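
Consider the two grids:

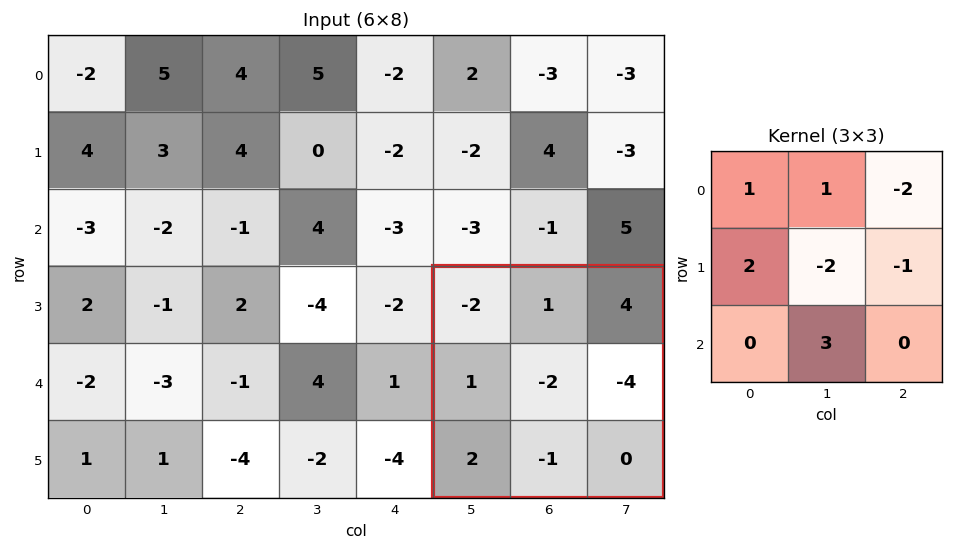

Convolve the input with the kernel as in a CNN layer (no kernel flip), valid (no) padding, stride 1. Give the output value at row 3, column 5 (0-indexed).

-2

The receptive field on the input at this output position is [-2 1 4 / 1 -2 -4 / 2 -1 0]. Elementwise product with the kernel and sum: -2·1 + 1·1 + 4·-2 + 1·2 + -2·-2 + -4·-1 + -1·3.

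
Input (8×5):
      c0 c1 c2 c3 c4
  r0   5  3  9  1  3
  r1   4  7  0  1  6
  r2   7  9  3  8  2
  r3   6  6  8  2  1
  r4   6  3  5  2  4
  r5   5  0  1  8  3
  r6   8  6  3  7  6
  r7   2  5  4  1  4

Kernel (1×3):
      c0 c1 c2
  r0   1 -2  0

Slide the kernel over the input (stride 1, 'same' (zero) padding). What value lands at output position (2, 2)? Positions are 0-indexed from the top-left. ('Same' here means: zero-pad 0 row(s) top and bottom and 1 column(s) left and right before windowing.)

3

The receptive field on the zero-padded input at this output position is [9 3 8]. Elementwise product with the kernel and sum: 9·1 + 3·-2.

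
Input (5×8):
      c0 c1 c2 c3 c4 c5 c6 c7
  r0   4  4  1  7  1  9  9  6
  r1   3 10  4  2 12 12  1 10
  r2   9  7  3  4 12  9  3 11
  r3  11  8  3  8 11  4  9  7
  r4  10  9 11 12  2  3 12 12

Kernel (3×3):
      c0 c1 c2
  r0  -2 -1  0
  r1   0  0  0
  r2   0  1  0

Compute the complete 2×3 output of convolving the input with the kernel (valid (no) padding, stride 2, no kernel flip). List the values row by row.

-5 -5 -2
-16 2 -30

Output[0,0]: The receptive field on the input at this output position is [4 4 1 / 3 10 4 / 9 7 3]. Elementwise product with the kernel and sum: 4·-2 + 4·-1 + 7·1.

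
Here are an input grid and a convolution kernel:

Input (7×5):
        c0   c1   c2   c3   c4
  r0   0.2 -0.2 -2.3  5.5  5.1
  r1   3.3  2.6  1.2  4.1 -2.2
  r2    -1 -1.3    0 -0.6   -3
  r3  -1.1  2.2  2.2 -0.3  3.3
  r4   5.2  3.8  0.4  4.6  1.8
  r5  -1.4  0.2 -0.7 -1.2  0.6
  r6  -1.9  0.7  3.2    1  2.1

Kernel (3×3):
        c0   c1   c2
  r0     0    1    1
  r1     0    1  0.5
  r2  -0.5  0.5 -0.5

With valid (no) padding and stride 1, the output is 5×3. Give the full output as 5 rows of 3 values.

Output[0,0]: The receptive field on the input at this output position is [0.2 -0.2 -2.3 / 3.3 2.6 1.2 / -1 -1.3 0]. Elementwise product with the kernel and sum: -0.2·1 + -2.3·1 + 2.6·1 + 1.2·0.5 + -1·-0.5 + -1.3·0.5 + 0·-0.5.

0.55 7.4 14.8
3.05 5.15 -3.1
1.1 -2.55 -1.05
9.55 4.75 7.95
3.75 4.45 3.35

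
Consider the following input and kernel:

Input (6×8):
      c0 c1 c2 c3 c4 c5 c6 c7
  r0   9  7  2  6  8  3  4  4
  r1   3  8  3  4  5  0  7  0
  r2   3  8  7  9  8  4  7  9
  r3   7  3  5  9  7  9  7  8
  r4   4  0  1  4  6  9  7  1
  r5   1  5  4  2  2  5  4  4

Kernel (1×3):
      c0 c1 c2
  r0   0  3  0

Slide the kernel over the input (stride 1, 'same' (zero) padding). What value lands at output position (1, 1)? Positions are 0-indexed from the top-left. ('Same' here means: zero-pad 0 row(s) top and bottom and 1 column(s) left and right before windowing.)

24

The receptive field on the zero-padded input at this output position is [3 8 3]. Elementwise product with the kernel and sum: 8·3.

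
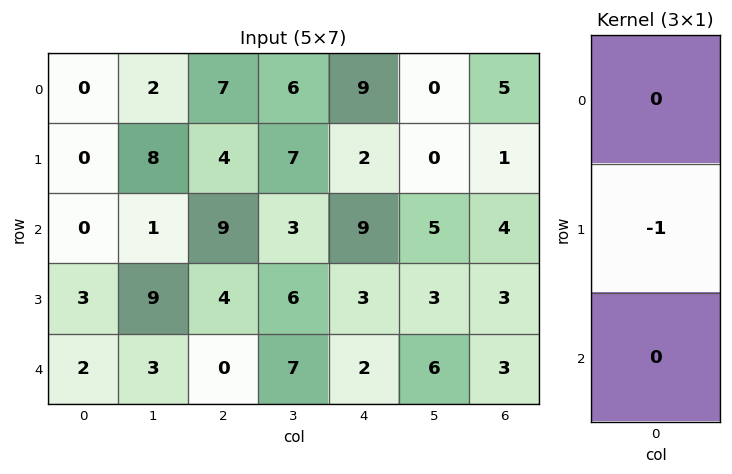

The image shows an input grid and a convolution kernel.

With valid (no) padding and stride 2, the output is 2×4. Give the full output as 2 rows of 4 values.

Output[0,0]: The receptive field on the input at this output position is [0 / 0 / 0]. Elementwise product with the kernel and sum: 0·-1.
Output[0,1]: The receptive field on the input at this output position is [7 / 4 / 9]. Elementwise product with the kernel and sum: 4·-1.

0 -4 -2 -1
-3 -4 -3 -3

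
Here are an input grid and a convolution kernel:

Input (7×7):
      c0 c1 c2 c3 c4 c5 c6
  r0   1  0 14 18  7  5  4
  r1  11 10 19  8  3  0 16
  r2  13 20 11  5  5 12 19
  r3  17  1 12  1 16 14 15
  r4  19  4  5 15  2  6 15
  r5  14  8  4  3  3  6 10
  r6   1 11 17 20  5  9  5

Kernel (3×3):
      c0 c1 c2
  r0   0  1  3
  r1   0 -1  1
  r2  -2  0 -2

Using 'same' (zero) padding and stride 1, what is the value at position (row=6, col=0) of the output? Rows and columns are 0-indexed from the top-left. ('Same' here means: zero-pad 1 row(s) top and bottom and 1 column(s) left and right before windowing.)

The receptive field on the zero-padded input at this output position is [0 14 8 / 0 1 11 / 0 0 0]. Elementwise product with the kernel and sum: 14·1 + 8·3 + 1·-1 + 11·1 + 0·-2 + 0·-2.

48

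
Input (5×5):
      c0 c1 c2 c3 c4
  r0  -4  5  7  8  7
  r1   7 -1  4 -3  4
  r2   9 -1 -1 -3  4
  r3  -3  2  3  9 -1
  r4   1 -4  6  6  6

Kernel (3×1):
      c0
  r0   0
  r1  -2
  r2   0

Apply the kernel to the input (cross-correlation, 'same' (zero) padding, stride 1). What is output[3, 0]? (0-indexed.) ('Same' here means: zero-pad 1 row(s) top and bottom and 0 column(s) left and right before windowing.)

The receptive field on the zero-padded input at this output position is [9 / -3 / 1]. Elementwise product with the kernel and sum: -3·-2.

6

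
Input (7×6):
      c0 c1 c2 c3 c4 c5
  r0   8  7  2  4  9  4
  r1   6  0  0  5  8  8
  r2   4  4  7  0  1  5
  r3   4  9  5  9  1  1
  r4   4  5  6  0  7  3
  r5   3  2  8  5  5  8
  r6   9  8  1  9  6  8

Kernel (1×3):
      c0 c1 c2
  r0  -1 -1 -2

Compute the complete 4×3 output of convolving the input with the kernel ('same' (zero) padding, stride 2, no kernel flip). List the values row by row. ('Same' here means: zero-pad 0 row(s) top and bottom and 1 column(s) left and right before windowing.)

-22 -17 -21
-12 -11 -11
-14 -11 -13
-25 -27 -31

Output[0,0]: The receptive field on the zero-padded input at this output position is [0 8 7]. Elementwise product with the kernel and sum: 0·-1 + 8·-1 + 7·-2.
Output[0,1]: The receptive field on the zero-padded input at this output position is [7 2 4]. Elementwise product with the kernel and sum: 7·-1 + 2·-1 + 4·-2.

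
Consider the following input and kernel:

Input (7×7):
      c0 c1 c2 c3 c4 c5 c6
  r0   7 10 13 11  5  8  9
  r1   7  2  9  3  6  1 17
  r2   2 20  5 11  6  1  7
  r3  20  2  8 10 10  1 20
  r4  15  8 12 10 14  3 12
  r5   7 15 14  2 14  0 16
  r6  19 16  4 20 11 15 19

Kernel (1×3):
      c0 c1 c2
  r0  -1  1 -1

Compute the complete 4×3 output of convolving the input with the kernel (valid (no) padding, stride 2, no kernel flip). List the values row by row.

-10 -7 -6
13 0 -12
-19 -16 -23
-7 5 -15

Output[0,0]: The receptive field on the input at this output position is [7 10 13]. Elementwise product with the kernel and sum: 7·-1 + 10·1 + 13·-1.
Output[0,1]: The receptive field on the input at this output position is [13 11 5]. Elementwise product with the kernel and sum: 13·-1 + 11·1 + 5·-1.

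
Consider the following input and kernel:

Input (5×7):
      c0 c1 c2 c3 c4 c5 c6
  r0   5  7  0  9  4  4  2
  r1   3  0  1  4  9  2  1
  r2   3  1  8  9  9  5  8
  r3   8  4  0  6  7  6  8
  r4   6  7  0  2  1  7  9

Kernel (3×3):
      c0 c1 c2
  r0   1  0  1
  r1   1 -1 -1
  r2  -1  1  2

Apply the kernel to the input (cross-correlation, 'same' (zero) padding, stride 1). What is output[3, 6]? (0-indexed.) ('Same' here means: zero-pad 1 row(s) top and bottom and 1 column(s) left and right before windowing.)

The receptive field on the zero-padded input at this output position is [5 8 0 / 6 8 0 / 7 9 0]. Elementwise product with the kernel and sum: 5·1 + 0·1 + 6·1 + 8·-1 + 0·-1 + 7·-1 + 9·1 + 0·2.

5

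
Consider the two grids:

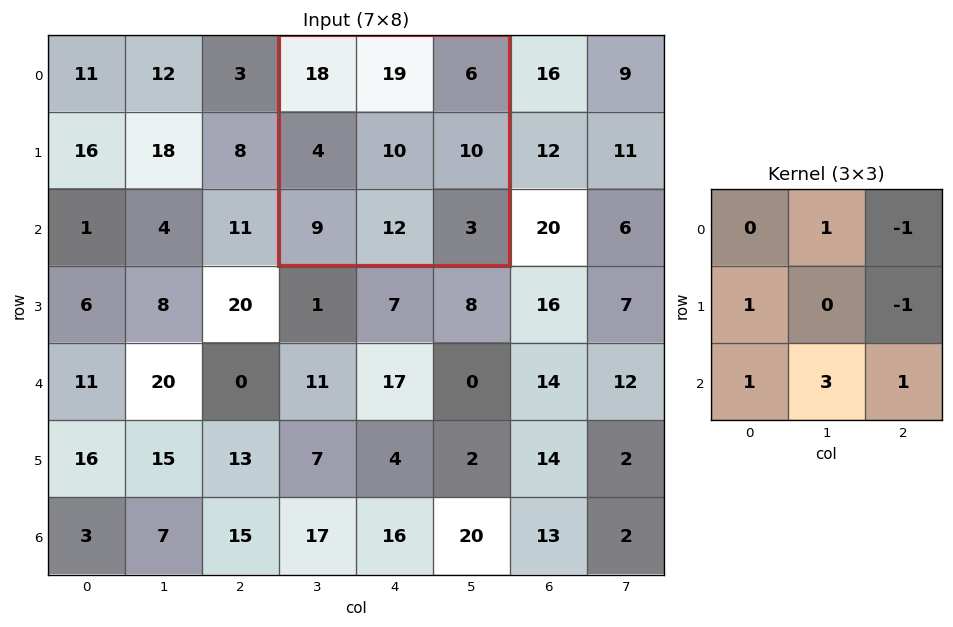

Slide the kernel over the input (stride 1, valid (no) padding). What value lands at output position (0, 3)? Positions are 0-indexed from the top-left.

The receptive field on the input at this output position is [18 19 6 / 4 10 10 / 9 12 3]. Elementwise product with the kernel and sum: 19·1 + 6·-1 + 4·1 + 10·-1 + 9·1 + 12·3 + 3·1.

55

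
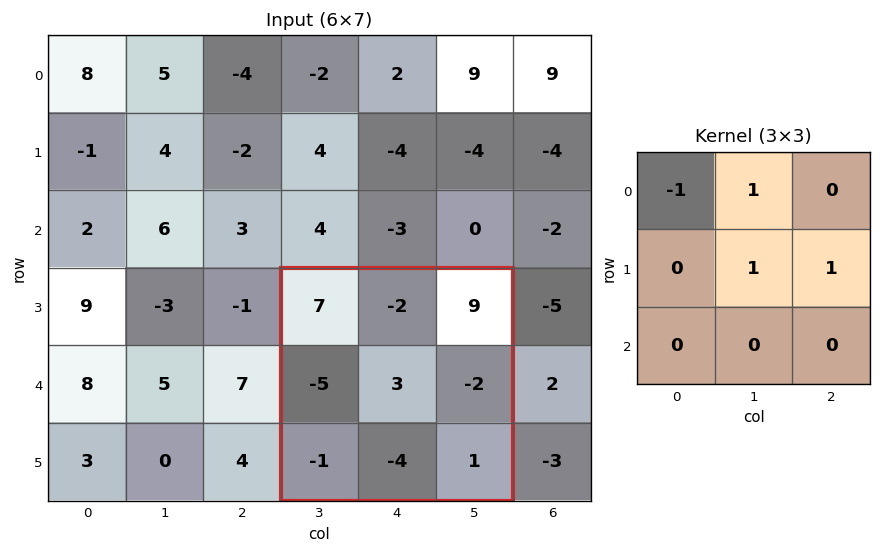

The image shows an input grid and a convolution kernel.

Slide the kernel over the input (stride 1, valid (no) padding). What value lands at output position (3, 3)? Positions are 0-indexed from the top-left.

-8

The receptive field on the input at this output position is [7 -2 9 / -5 3 -2 / -1 -4 1]. Elementwise product with the kernel and sum: 7·-1 + -2·1 + 3·1 + -2·1.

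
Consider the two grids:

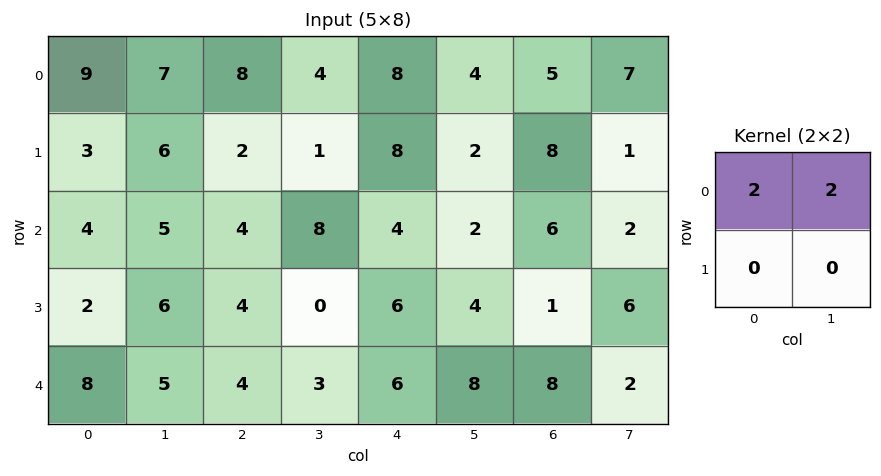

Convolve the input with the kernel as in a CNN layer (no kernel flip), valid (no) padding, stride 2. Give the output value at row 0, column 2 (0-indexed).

24

The receptive field on the input at this output position is [8 4 / 8 2]. Elementwise product with the kernel and sum: 8·2 + 4·2.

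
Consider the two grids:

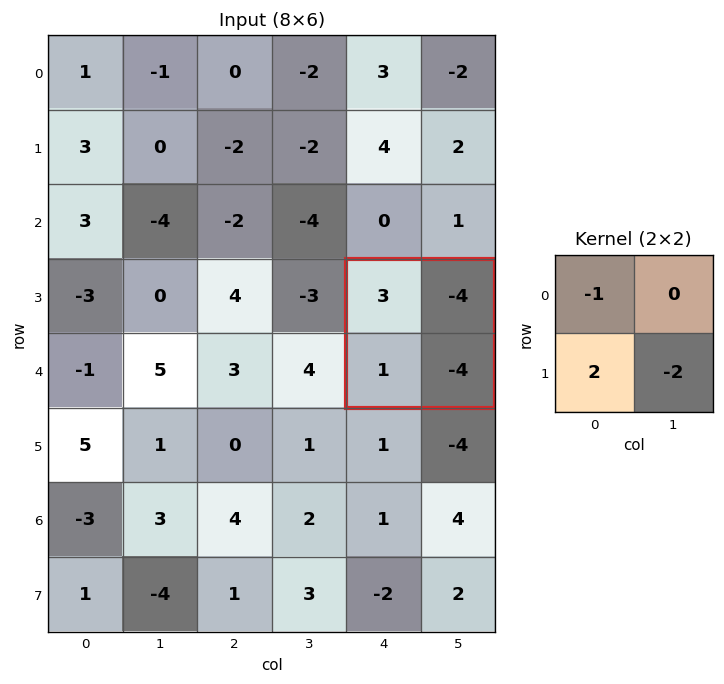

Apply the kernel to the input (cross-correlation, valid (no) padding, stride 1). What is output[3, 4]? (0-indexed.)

The receptive field on the input at this output position is [3 -4 / 1 -4]. Elementwise product with the kernel and sum: 3·-1 + 1·2 + -4·-2.

7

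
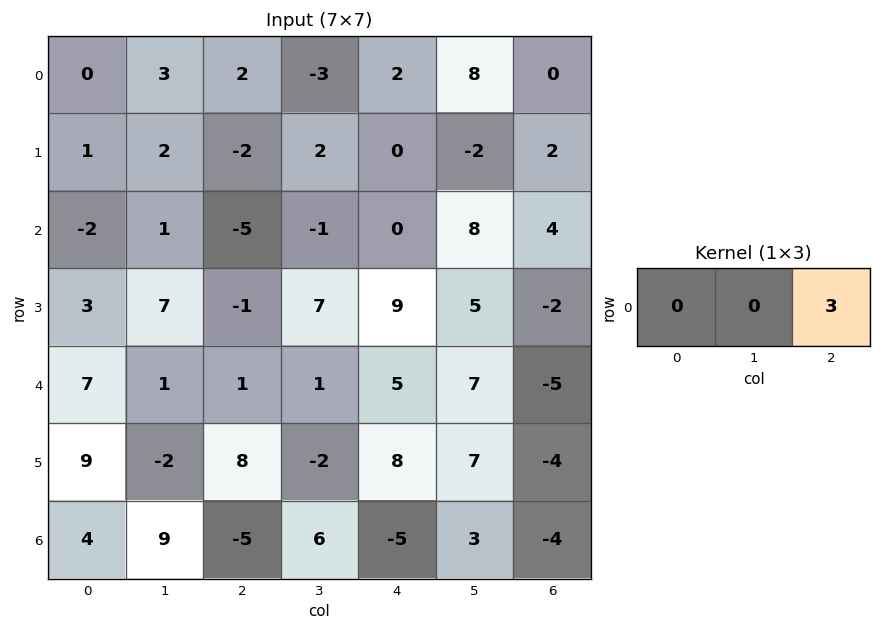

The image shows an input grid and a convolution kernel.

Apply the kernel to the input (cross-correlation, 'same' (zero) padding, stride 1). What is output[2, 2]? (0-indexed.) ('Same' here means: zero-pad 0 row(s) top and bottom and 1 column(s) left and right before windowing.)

-3

The receptive field on the zero-padded input at this output position is [1 -5 -1]. Elementwise product with the kernel and sum: -1·3.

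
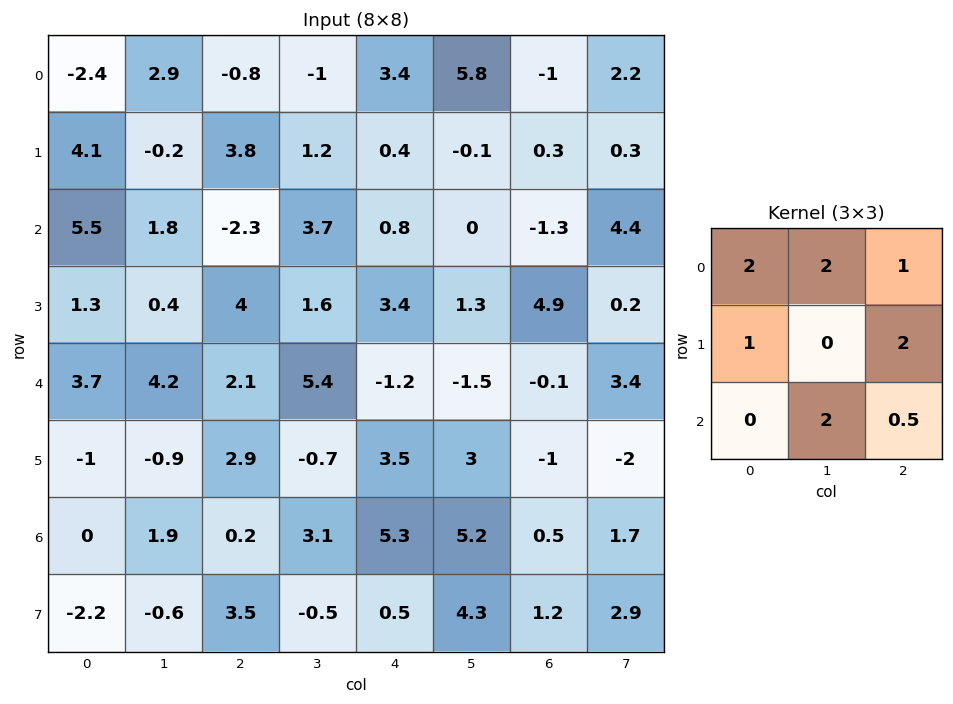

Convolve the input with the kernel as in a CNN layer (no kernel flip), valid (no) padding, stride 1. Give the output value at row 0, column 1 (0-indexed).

2.65

The receptive field on the input at this output position is [2.9 -0.8 -1 / -0.2 3.8 1.2 / 1.8 -2.3 3.7]. Elementwise product with the kernel and sum: 2.9·2 + -0.8·2 + -1·1 + -0.2·1 + 1.2·2 + -2.3·2 + 3.7·0.5.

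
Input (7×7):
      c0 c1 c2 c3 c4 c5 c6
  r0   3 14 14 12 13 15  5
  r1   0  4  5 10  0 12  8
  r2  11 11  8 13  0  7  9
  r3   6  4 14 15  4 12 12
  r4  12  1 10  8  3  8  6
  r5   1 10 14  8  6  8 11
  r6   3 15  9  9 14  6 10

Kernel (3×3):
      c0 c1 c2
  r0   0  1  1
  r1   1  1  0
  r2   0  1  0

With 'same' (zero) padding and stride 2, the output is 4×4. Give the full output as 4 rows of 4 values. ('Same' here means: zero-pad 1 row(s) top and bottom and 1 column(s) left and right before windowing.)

3 33 25 28
21 48 29 36
23 54 33 37
14 46 37 27

Output[0,0]: The receptive field on the zero-padded input at this output position is [0 0 0 / 0 3 14 / 0 0 4]. Elementwise product with the kernel and sum: 0·1 + 0·1 + 0·1 + 3·1 + 0·1.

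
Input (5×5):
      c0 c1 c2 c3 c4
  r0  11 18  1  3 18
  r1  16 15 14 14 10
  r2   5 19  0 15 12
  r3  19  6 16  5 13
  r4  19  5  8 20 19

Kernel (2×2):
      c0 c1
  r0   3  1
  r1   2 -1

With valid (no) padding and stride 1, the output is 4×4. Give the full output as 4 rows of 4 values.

Output[0,0]: The receptive field on the input at this output position is [11 18 / 16 15]. Elementwise product with the kernel and sum: 11·3 + 18·1 + 16·2 + 15·-1.
Output[0,1]: The receptive field on the input at this output position is [18 1 / 15 14]. Elementwise product with the kernel and sum: 18·3 + 1·1 + 15·2 + 14·-1.

68 71 20 45
54 97 41 70
66 53 42 54
96 36 49 49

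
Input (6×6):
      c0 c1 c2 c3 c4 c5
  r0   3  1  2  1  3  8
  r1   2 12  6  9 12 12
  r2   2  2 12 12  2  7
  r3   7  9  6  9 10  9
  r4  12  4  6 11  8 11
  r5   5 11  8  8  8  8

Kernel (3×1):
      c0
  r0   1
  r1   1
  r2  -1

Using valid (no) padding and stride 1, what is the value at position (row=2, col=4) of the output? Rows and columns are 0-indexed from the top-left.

The receptive field on the input at this output position is [2 / 10 / 8]. Elementwise product with the kernel and sum: 2·1 + 10·1 + 8·-1.

4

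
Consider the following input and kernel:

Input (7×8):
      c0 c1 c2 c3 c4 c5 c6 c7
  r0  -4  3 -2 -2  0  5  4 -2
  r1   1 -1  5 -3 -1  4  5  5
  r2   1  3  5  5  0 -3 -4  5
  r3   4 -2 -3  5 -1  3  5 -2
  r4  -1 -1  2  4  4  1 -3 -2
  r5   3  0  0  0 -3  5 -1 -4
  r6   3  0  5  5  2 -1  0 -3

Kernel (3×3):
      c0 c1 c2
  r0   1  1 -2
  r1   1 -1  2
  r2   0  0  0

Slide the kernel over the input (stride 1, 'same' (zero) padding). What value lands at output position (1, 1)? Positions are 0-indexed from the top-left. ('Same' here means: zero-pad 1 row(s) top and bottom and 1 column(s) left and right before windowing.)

The receptive field on the zero-padded input at this output position is [-4 3 -2 / 1 -1 5 / 1 3 5]. Elementwise product with the kernel and sum: -4·1 + 3·1 + -2·-2 + 1·1 + -1·-1 + 5·2.

15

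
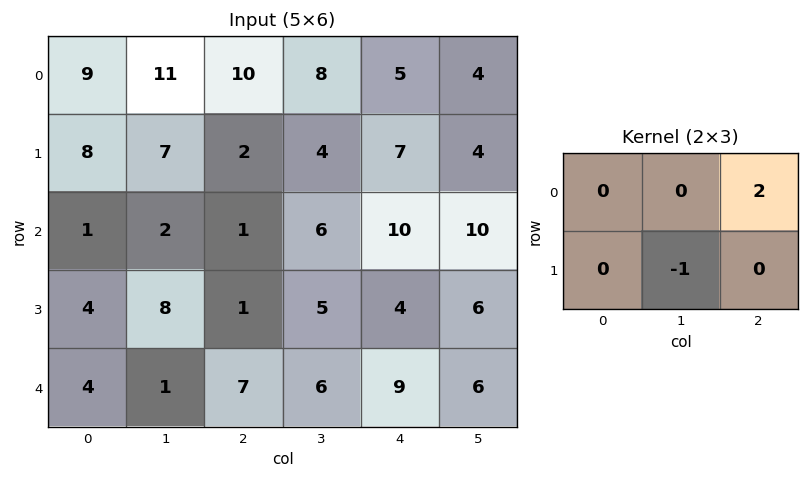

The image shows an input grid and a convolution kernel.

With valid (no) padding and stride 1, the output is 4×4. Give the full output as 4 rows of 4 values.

Output[0,0]: The receptive field on the input at this output position is [9 11 10 / 8 7 2]. Elementwise product with the kernel and sum: 10·2 + 7·-1.
Output[0,1]: The receptive field on the input at this output position is [11 10 8 / 7 2 4]. Elementwise product with the kernel and sum: 8·2 + 2·-1.

13 14 6 1
2 7 8 -2
-6 11 15 16
1 3 2 3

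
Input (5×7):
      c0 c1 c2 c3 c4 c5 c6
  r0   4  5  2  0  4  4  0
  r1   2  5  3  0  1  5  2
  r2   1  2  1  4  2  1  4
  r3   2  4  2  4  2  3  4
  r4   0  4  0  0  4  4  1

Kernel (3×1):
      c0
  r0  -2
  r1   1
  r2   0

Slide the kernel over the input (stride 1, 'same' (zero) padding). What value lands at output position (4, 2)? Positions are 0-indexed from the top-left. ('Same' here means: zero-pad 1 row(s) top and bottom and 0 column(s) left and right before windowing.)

-4

The receptive field on the zero-padded input at this output position is [2 / 0 / 0]. Elementwise product with the kernel and sum: 2·-2 + 0·1.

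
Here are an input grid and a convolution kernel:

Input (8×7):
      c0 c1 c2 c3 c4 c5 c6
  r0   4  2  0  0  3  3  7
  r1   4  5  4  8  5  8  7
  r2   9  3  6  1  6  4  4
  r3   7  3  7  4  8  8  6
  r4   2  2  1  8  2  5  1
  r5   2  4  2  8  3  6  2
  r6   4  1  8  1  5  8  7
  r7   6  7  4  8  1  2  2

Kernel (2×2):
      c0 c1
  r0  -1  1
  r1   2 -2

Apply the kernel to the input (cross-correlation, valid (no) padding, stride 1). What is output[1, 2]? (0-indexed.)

The receptive field on the input at this output position is [4 8 / 6 1]. Elementwise product with the kernel and sum: 4·-1 + 8·1 + 6·2 + 1·-2.

14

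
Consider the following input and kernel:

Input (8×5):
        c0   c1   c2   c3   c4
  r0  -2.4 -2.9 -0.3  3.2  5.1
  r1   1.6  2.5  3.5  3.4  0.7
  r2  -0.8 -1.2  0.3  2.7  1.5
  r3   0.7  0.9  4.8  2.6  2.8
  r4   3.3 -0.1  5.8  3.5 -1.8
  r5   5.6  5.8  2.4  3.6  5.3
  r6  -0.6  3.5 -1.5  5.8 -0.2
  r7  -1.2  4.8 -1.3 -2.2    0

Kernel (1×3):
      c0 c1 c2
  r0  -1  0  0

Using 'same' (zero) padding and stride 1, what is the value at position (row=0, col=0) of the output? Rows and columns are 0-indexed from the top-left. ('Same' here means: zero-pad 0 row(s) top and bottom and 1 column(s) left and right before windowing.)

The receptive field on the zero-padded input at this output position is [0 -2.4 -2.9]. Elementwise product with the kernel and sum: 0·-1.

0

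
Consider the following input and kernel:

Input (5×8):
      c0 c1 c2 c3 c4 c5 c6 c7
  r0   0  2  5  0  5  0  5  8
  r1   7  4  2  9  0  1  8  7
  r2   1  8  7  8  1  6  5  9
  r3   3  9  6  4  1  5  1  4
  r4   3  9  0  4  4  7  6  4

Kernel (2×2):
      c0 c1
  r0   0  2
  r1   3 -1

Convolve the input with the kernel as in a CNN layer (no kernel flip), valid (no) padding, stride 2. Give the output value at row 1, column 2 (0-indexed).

The receptive field on the input at this output position is [1 6 / 1 5]. Elementwise product with the kernel and sum: 6·2 + 1·3 + 5·-1.

10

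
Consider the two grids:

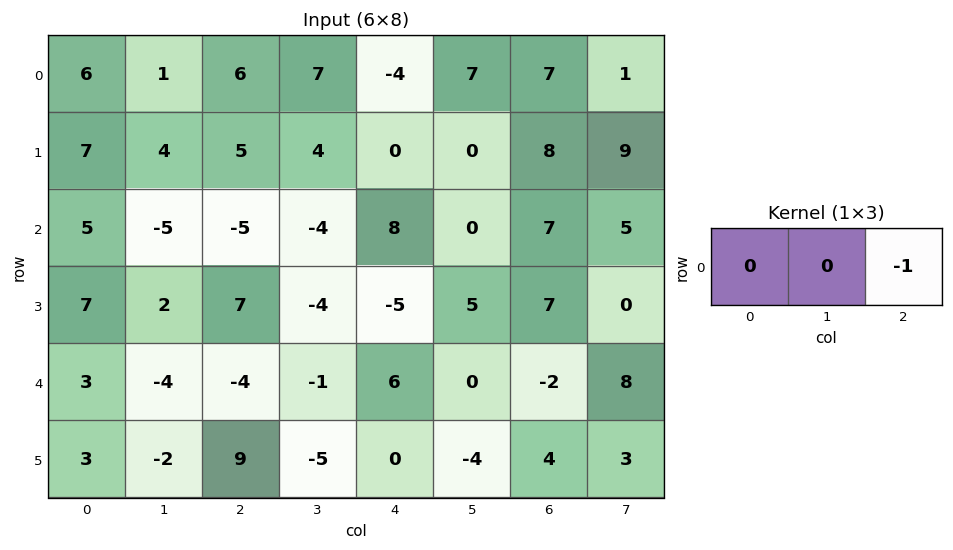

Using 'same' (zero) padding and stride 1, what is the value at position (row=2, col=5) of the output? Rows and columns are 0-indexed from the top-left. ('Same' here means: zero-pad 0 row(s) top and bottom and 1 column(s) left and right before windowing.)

The receptive field on the zero-padded input at this output position is [8 0 7]. Elementwise product with the kernel and sum: 7·-1.

-7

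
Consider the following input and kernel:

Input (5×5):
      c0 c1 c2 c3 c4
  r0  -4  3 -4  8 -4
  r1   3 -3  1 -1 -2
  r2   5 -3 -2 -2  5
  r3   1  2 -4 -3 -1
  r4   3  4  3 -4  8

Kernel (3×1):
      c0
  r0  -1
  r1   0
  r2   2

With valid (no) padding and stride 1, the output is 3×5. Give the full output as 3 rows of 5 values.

Output[0,0]: The receptive field on the input at this output position is [-4 / 3 / 5]. Elementwise product with the kernel and sum: -4·-1 + 5·2.
Output[0,1]: The receptive field on the input at this output position is [3 / -3 / -3]. Elementwise product with the kernel and sum: 3·-1 + -3·2.

14 -9 0 -12 14
-1 7 -9 -5 0
1 11 8 -6 11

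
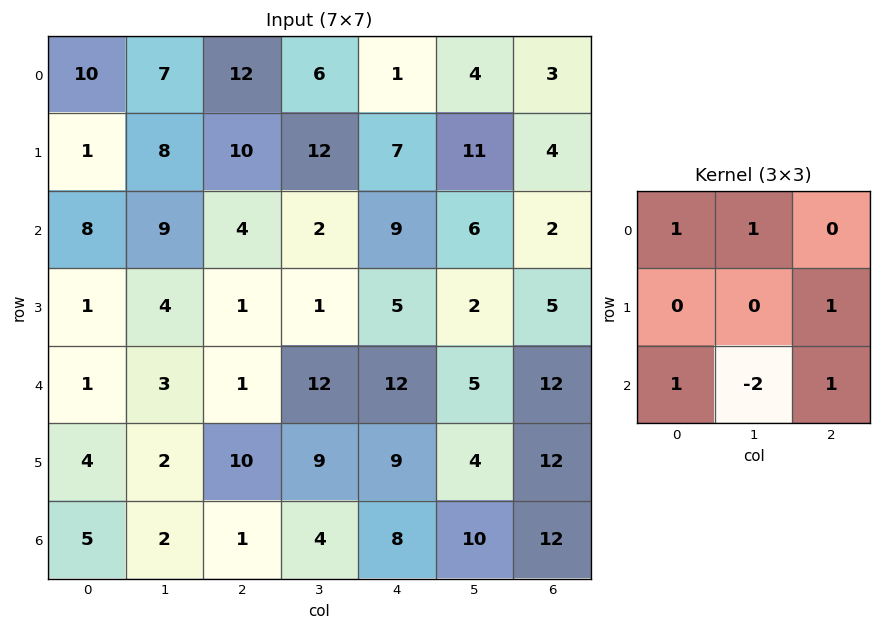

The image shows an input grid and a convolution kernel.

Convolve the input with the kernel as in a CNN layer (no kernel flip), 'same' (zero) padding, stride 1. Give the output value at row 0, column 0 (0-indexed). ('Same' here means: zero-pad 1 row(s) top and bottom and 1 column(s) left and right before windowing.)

The receptive field on the zero-padded input at this output position is [0 0 0 / 0 10 7 / 0 1 8]. Elementwise product with the kernel and sum: 0·1 + 0·1 + 7·1 + 0·1 + 1·-2 + 8·1.

13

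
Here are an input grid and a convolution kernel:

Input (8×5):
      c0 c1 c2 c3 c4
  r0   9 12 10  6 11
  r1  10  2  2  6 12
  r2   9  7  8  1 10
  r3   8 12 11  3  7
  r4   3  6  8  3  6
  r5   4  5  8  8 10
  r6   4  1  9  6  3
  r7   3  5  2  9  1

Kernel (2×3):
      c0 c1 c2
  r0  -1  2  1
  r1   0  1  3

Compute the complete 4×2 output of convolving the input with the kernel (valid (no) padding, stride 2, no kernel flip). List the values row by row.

Output[0,0]: The receptive field on the input at this output position is [9 12 10 / 10 2 2]. Elementwise product with the kernel and sum: 9·-1 + 12·2 + 10·1 + 2·1 + 2·3.

33 55
58 28
46 42
18 18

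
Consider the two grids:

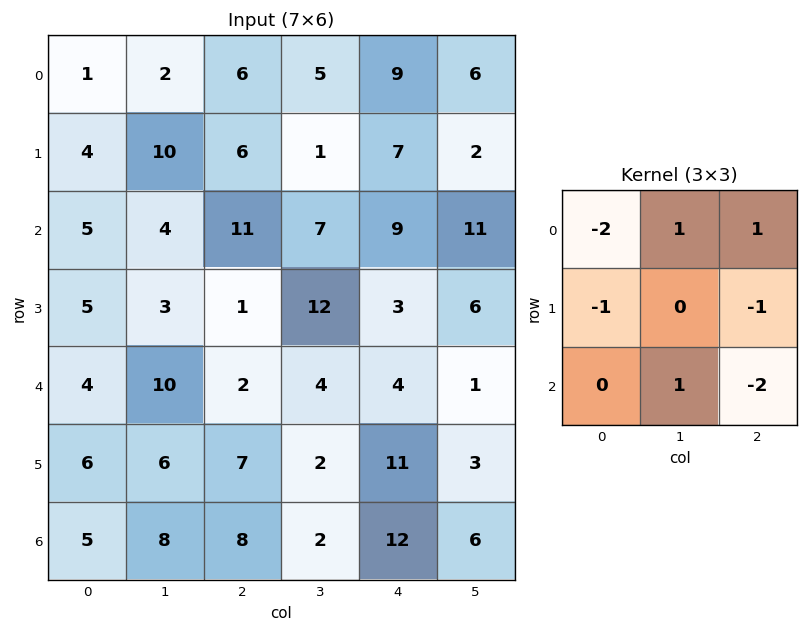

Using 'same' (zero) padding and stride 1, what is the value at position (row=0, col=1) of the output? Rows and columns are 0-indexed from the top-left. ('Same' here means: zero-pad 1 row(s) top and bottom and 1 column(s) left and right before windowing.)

-9

The receptive field on the zero-padded input at this output position is [0 0 0 / 1 2 6 / 4 10 6]. Elementwise product with the kernel and sum: 0·-2 + 0·1 + 0·1 + 1·-1 + 6·-1 + 10·1 + 6·-2.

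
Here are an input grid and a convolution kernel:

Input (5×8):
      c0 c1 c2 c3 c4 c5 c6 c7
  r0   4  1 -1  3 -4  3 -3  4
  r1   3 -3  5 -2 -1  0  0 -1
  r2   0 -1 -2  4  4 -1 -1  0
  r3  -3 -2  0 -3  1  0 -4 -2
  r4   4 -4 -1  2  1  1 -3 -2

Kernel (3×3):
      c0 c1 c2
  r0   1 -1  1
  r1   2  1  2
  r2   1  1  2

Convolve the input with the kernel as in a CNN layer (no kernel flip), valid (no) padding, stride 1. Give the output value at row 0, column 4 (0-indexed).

-11

The receptive field on the input at this output position is [-4 3 -3 / -1 0 0 / 4 -1 -1]. Elementwise product with the kernel and sum: -4·1 + 3·-1 + -3·1 + -1·2 + 0·1 + 0·2 + 4·1 + -1·1 + -1·2.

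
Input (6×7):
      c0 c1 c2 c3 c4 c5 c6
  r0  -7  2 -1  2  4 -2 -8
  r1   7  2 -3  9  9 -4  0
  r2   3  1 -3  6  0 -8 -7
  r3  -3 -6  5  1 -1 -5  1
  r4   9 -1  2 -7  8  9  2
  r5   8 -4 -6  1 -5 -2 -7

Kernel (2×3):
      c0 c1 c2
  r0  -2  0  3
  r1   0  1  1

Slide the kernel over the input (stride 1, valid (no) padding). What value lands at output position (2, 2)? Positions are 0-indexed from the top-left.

6

The receptive field on the input at this output position is [-3 6 0 / 5 1 -1]. Elementwise product with the kernel and sum: -3·-2 + 0·3 + 1·1 + -1·1.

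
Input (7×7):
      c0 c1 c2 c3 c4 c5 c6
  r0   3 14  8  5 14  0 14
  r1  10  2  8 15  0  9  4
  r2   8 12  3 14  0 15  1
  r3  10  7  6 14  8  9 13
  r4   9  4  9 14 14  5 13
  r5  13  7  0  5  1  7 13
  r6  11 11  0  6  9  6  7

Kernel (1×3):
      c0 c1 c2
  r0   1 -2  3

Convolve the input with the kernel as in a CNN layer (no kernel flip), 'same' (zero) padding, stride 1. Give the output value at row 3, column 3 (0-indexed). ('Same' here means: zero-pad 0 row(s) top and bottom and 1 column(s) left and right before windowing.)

2

The receptive field on the zero-padded input at this output position is [6 14 8]. Elementwise product with the kernel and sum: 6·1 + 14·-2 + 8·3.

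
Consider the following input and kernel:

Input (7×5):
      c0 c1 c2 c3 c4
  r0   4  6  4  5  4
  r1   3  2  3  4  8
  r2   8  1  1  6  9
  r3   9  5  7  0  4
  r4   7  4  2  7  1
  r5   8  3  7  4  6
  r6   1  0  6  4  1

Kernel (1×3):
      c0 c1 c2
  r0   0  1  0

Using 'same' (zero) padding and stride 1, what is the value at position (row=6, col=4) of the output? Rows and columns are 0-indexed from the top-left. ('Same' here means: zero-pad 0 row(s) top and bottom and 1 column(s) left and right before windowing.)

1

The receptive field on the zero-padded input at this output position is [4 1 0]. Elementwise product with the kernel and sum: 1·1.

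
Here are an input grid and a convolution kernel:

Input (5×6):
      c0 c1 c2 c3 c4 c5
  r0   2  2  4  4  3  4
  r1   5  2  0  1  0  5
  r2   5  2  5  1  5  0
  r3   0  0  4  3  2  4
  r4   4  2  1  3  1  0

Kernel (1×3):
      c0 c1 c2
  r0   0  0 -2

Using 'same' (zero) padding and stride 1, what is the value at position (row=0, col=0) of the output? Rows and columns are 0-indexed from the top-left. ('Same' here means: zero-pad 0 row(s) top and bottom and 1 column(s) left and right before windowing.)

-4

The receptive field on the zero-padded input at this output position is [0 2 2]. Elementwise product with the kernel and sum: 2·-2.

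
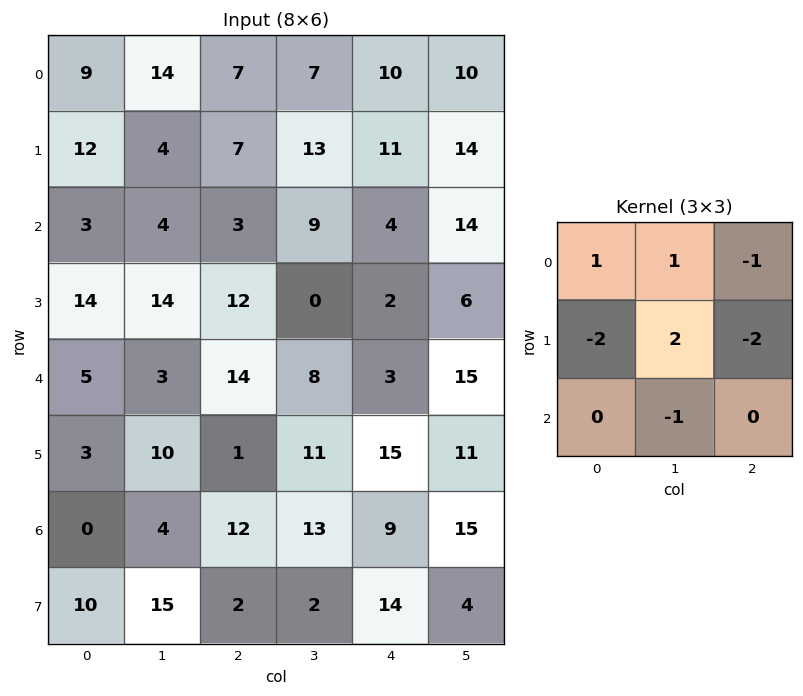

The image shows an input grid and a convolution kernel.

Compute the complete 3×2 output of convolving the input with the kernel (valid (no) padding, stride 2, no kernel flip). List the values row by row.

Output[0,0]: The receptive field on the input at this output position is [9 14 7 / 12 4 7 / 3 4 3]. Elementwise product with the kernel and sum: 9·1 + 14·1 + 7·-1 + 12·-2 + 4·2 + 7·-2 + 4·-1.
Output[0,1]: The receptive field on the input at this output position is [7 7 10 / 7 13 11 / 3 9 4]. Elementwise product with the kernel and sum: 7·1 + 7·1 + 10·-1 + 7·-2 + 13·2 + 11·-2 + 9·-1.

-18 -15
-23 -28
2 -4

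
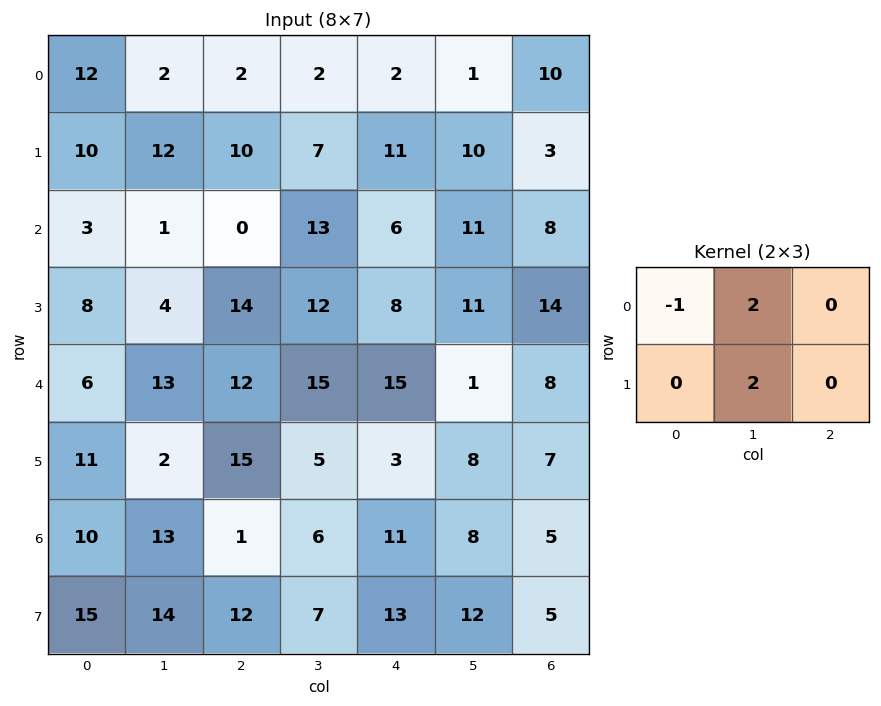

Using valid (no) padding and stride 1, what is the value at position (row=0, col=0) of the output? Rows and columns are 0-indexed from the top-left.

16

The receptive field on the input at this output position is [12 2 2 / 10 12 10]. Elementwise product with the kernel and sum: 12·-1 + 2·2 + 12·2.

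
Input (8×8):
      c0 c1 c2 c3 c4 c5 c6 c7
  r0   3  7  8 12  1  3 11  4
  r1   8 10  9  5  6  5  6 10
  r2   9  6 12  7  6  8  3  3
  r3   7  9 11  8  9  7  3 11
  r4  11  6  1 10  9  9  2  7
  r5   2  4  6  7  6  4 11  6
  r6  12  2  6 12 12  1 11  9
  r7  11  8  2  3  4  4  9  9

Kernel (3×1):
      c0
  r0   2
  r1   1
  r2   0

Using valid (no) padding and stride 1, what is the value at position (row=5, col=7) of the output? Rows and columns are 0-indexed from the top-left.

21

The receptive field on the input at this output position is [6 / 9 / 9]. Elementwise product with the kernel and sum: 6·2 + 9·1.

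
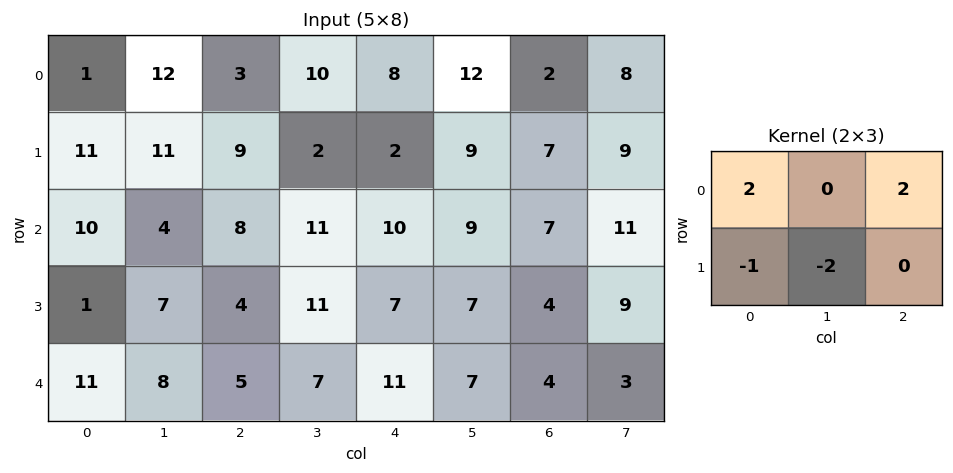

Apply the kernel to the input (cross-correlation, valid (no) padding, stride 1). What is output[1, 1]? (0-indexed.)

The receptive field on the input at this output position is [11 9 2 / 4 8 11]. Elementwise product with the kernel and sum: 11·2 + 2·2 + 4·-1 + 8·-2.

6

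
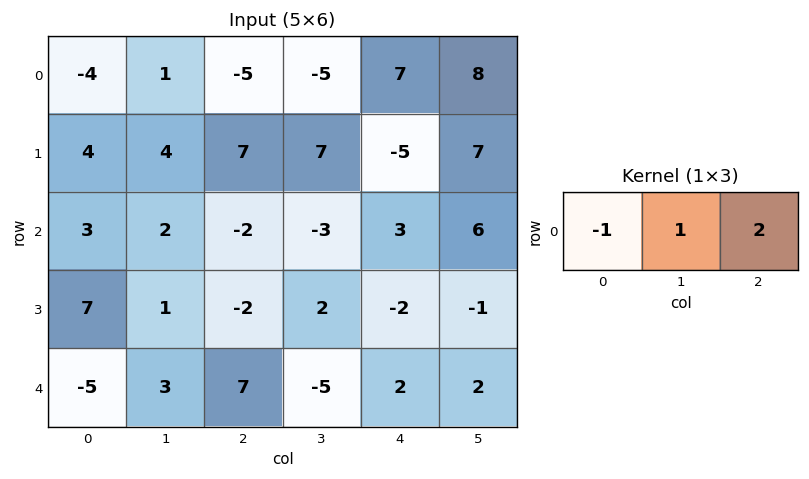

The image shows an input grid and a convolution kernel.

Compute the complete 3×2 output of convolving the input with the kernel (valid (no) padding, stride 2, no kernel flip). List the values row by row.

-5 14
-5 5
22 -8

Output[0,0]: The receptive field on the input at this output position is [-4 1 -5]. Elementwise product with the kernel and sum: -4·-1 + 1·1 + -5·2.
Output[0,1]: The receptive field on the input at this output position is [-5 -5 7]. Elementwise product with the kernel and sum: -5·-1 + -5·1 + 7·2.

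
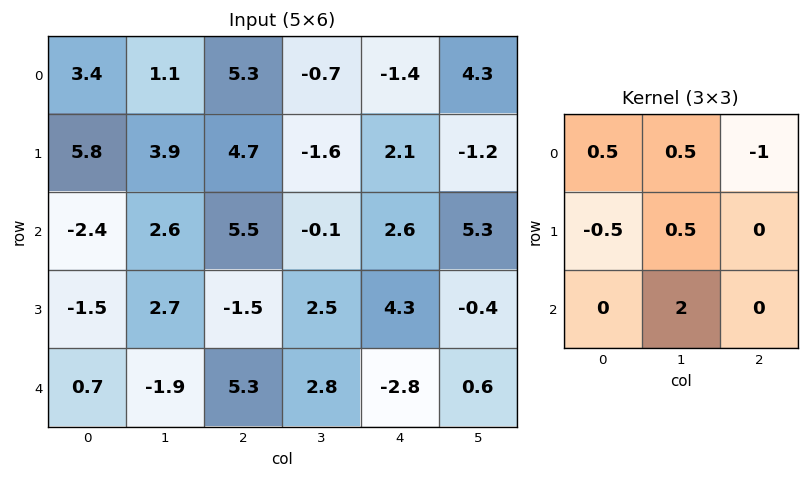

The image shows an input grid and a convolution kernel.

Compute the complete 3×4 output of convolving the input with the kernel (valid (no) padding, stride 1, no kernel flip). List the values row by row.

Output[0,0]: The receptive field on the input at this output position is [3.4 1.1 5.3 / 5.8 3.9 4.7 / -2.4 2.6 5.5]. Elementwise product with the kernel and sum: 3.4·0.5 + 1.1·0.5 + 5.3·-1 + 5.8·-0.5 + 3.9·0.5 + 2.6·2.

1.2 15.3 0.35 1.7
8.05 4.35 1.65 11.4
-7.1 12.65 7.7 -8.75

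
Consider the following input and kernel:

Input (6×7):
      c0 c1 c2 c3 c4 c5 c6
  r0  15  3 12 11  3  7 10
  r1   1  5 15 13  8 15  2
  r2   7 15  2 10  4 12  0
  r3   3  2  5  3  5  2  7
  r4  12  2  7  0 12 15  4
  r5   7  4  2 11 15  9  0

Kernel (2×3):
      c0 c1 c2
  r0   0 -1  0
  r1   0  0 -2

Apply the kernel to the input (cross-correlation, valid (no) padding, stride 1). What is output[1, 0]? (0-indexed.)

-9

The receptive field on the input at this output position is [1 5 15 / 7 15 2]. Elementwise product with the kernel and sum: 5·-1 + 2·-2.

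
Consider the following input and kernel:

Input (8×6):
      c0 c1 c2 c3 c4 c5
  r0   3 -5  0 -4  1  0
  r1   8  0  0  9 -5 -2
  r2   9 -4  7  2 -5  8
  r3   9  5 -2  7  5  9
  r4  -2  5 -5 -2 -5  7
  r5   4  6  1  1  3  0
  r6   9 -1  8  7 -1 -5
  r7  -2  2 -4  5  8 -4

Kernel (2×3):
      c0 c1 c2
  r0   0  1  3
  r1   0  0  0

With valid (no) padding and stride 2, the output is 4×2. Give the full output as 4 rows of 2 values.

-5 -1
17 -13
-10 -17
23 4

Output[0,0]: The receptive field on the input at this output position is [3 -5 0 / 8 0 0]. Elementwise product with the kernel and sum: -5·1 + 0·3.
Output[0,1]: The receptive field on the input at this output position is [0 -4 1 / 0 9 -5]. Elementwise product with the kernel and sum: -4·1 + 1·3.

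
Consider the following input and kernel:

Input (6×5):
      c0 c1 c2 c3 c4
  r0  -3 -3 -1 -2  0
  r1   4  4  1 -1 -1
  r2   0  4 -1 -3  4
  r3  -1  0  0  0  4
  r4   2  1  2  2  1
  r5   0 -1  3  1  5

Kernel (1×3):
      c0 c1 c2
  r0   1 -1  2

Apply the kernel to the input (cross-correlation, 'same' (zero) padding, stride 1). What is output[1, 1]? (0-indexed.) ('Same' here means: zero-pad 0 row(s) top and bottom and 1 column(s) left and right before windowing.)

2

The receptive field on the zero-padded input at this output position is [4 4 1]. Elementwise product with the kernel and sum: 4·1 + 4·-1 + 1·2.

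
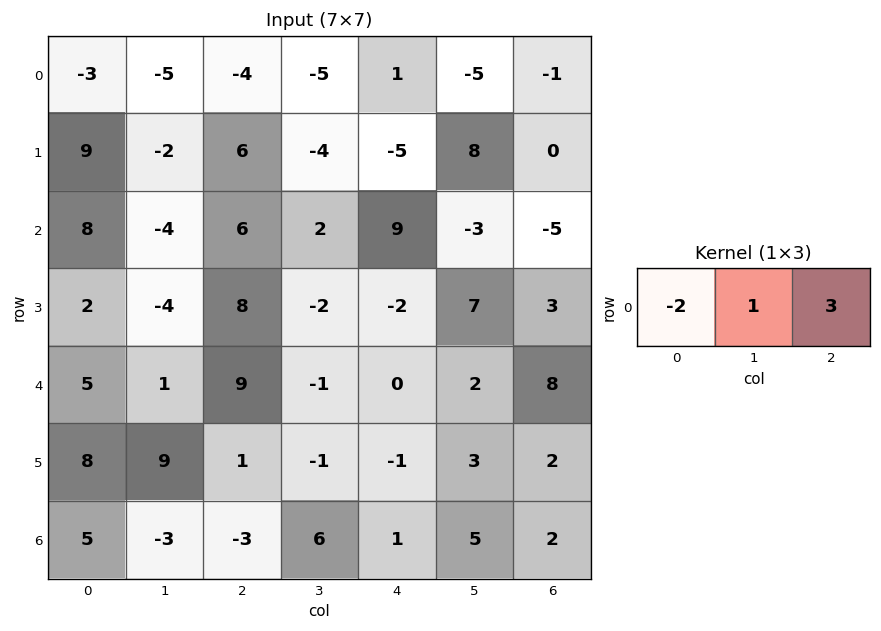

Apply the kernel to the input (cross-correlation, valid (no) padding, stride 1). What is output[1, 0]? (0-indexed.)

-2

The receptive field on the input at this output position is [9 -2 6]. Elementwise product with the kernel and sum: 9·-2 + -2·1 + 6·3.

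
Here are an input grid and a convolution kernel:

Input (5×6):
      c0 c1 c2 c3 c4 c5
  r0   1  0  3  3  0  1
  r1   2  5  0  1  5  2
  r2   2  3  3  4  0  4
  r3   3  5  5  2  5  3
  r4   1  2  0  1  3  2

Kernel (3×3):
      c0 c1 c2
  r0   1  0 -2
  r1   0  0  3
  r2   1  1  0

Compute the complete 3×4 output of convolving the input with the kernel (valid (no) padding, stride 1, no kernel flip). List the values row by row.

0 3 25 11
19 25 -3 16
14 3 19 9

Output[0,0]: The receptive field on the input at this output position is [1 0 3 / 2 5 0 / 2 3 3]. Elementwise product with the kernel and sum: 1·1 + 3·-2 + 0·3 + 2·1 + 3·1.
Output[0,1]: The receptive field on the input at this output position is [0 3 3 / 5 0 1 / 3 3 4]. Elementwise product with the kernel and sum: 0·1 + 3·-2 + 1·3 + 3·1 + 3·1.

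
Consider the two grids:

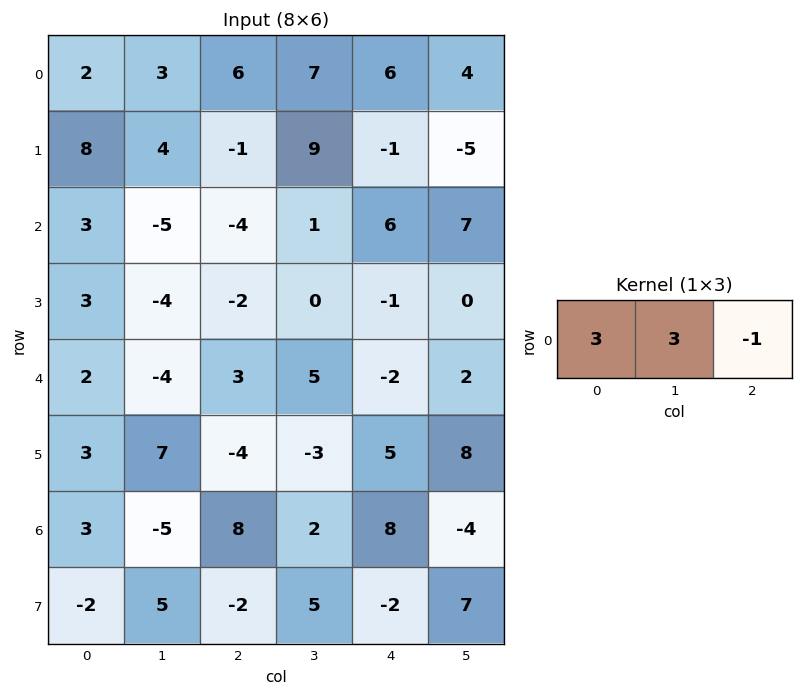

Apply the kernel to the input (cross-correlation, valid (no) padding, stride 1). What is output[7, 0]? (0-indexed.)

The receptive field on the input at this output position is [-2 5 -2]. Elementwise product with the kernel and sum: -2·3 + 5·3 + -2·-1.

11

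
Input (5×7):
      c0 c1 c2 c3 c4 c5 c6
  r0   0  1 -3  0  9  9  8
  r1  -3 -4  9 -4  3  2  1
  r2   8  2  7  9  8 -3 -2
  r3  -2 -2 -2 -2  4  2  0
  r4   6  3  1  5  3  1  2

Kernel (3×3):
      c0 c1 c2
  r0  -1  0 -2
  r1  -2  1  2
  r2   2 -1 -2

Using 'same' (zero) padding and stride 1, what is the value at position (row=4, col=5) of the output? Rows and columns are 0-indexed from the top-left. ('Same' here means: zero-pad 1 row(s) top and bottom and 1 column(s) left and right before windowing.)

-5

The receptive field on the zero-padded input at this output position is [4 2 0 / 3 1 2 / 0 0 0]. Elementwise product with the kernel and sum: 4·-1 + 0·-2 + 3·-2 + 1·1 + 2·2 + 0·2 + 0·-1 + 0·-2.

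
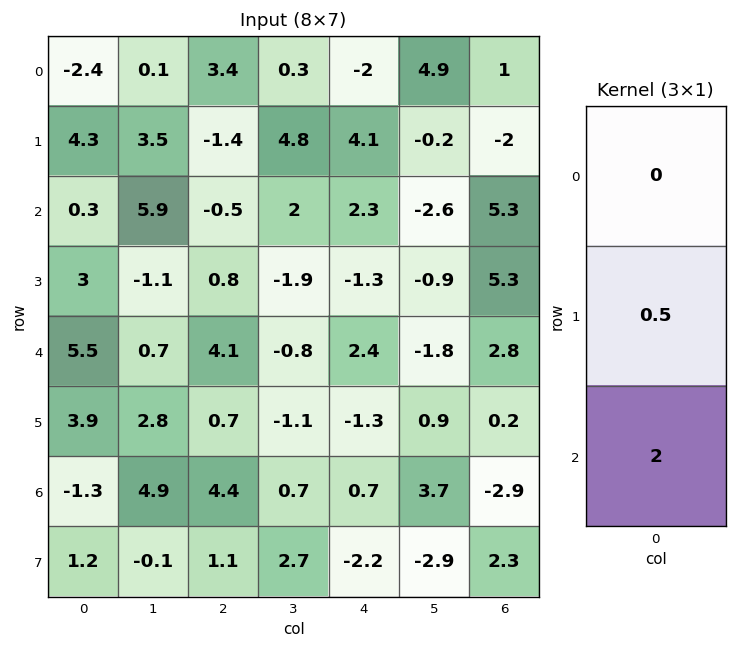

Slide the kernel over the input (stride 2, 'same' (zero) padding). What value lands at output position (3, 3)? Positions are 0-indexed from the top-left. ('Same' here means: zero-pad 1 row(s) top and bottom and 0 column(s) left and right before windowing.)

The receptive field on the zero-padded input at this output position is [0.2 / -2.9 / 2.3]. Elementwise product with the kernel and sum: -2.9·0.5 + 2.3·2.

3.15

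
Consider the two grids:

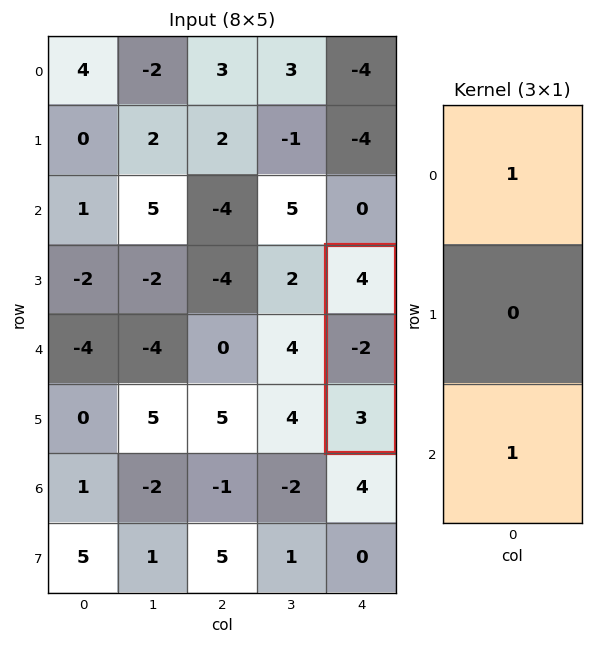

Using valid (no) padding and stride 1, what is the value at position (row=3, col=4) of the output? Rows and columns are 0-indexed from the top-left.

7

The receptive field on the input at this output position is [4 / -2 / 3]. Elementwise product with the kernel and sum: 4·1 + 3·1.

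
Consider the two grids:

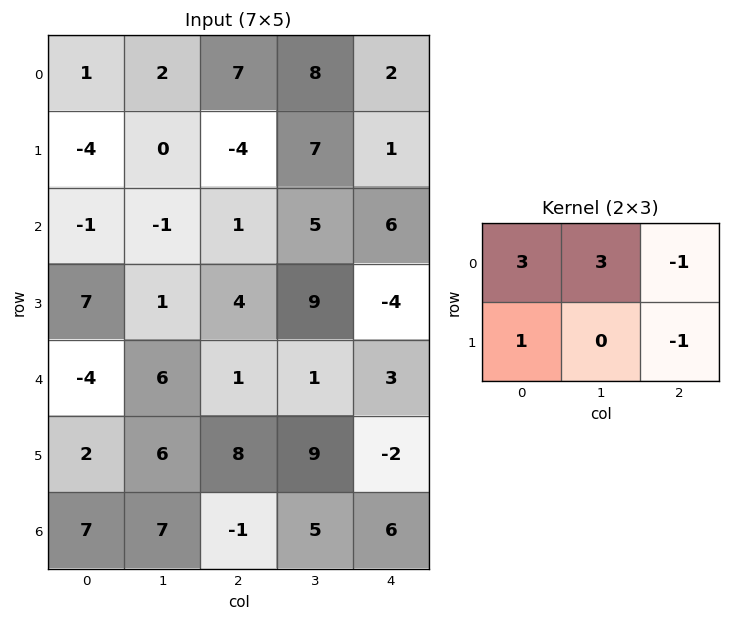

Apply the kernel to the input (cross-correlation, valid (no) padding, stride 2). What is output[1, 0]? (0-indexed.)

The receptive field on the input at this output position is [-1 -1 1 / 7 1 4]. Elementwise product with the kernel and sum: -1·3 + -1·3 + 1·-1 + 7·1 + 4·-1.

-4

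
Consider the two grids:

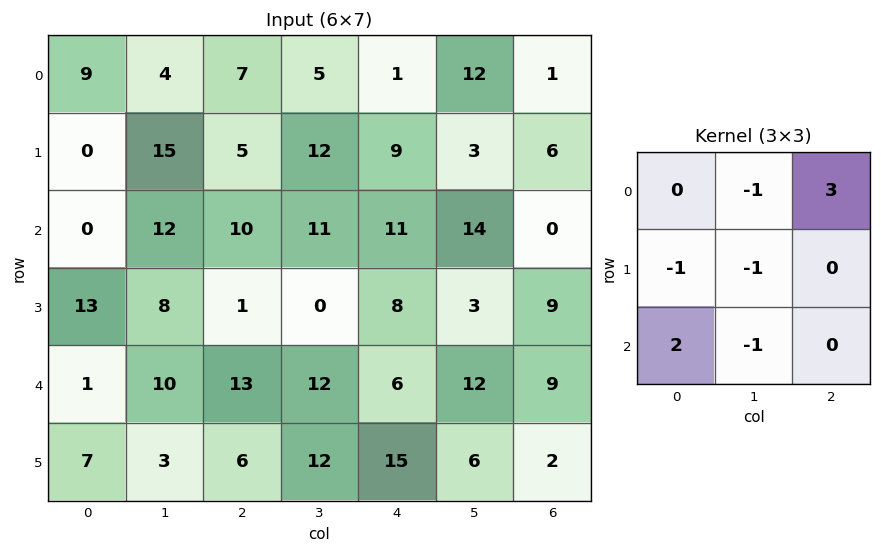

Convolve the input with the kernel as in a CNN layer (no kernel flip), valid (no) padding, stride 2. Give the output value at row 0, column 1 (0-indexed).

The receptive field on the input at this output position is [7 5 1 / 5 12 9 / 10 11 11]. Elementwise product with the kernel and sum: 5·-1 + 1·3 + 5·-1 + 12·-1 + 10·2 + 11·-1.

-10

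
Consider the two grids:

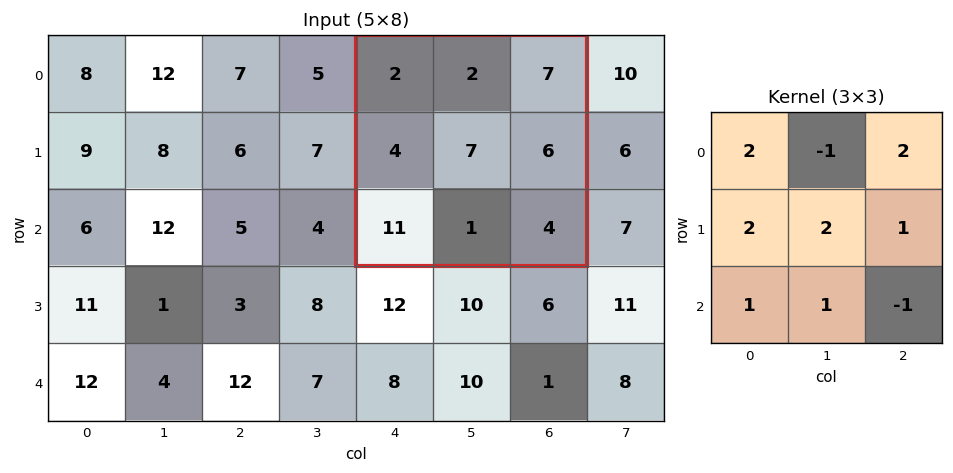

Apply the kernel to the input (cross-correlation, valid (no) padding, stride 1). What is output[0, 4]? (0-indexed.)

52

The receptive field on the input at this output position is [2 2 7 / 4 7 6 / 11 1 4]. Elementwise product with the kernel and sum: 2·2 + 2·-1 + 7·2 + 4·2 + 7·2 + 6·1 + 11·1 + 1·1 + 4·-1.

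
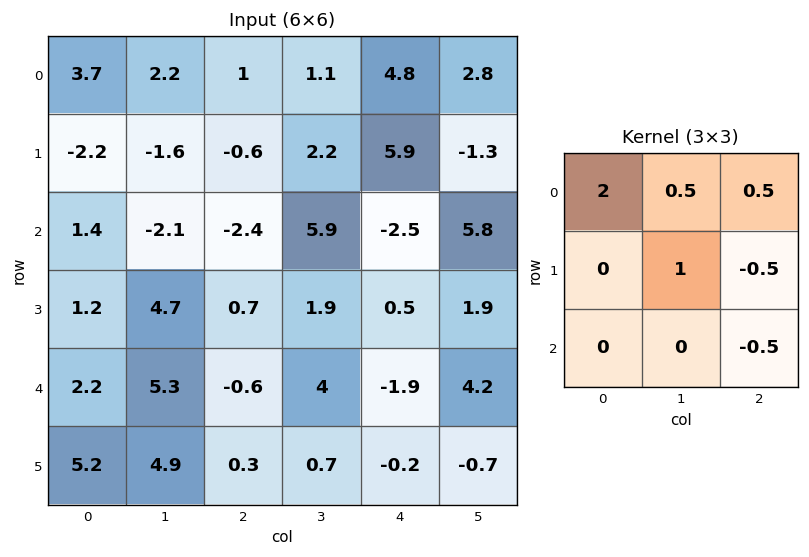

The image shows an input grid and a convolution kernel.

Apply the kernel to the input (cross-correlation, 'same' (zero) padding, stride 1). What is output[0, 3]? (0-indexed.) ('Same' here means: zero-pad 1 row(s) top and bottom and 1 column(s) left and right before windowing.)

-4.25

The receptive field on the zero-padded input at this output position is [0 0 0 / 1 1.1 4.8 / -0.6 2.2 5.9]. Elementwise product with the kernel and sum: 0·2 + 0·0.5 + 0·0.5 + 1.1·1 + 4.8·-0.5 + 5.9·-0.5.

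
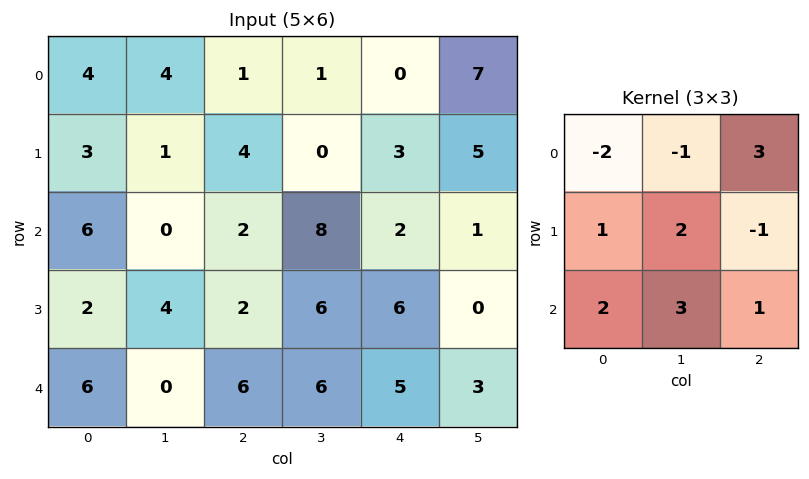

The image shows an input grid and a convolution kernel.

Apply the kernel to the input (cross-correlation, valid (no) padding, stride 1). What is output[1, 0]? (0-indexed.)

27

The receptive field on the input at this output position is [3 1 4 / 6 0 2 / 2 4 2]. Elementwise product with the kernel and sum: 3·-2 + 1·-1 + 4·3 + 6·1 + 0·2 + 2·-1 + 2·2 + 4·3 + 2·1.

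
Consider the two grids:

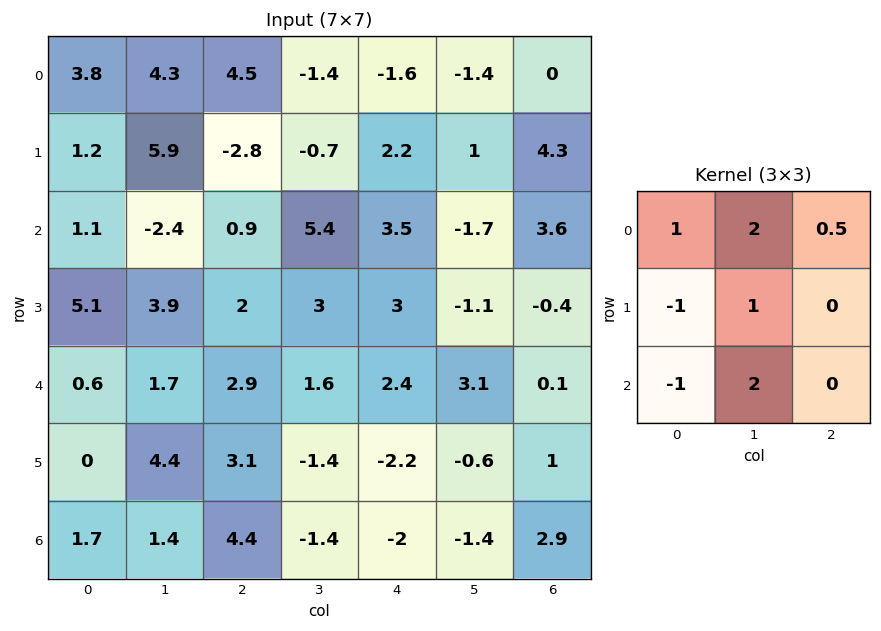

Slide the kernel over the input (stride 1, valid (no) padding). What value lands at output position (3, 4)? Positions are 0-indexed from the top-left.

2.3

The receptive field on the input at this output position is [3 -1.1 -0.4 / 2.4 3.1 0.1 / -2.2 -0.6 1]. Elementwise product with the kernel and sum: 3·1 + -1.1·2 + -0.4·0.5 + 2.4·-1 + 3.1·1 + -2.2·-1 + -0.6·2.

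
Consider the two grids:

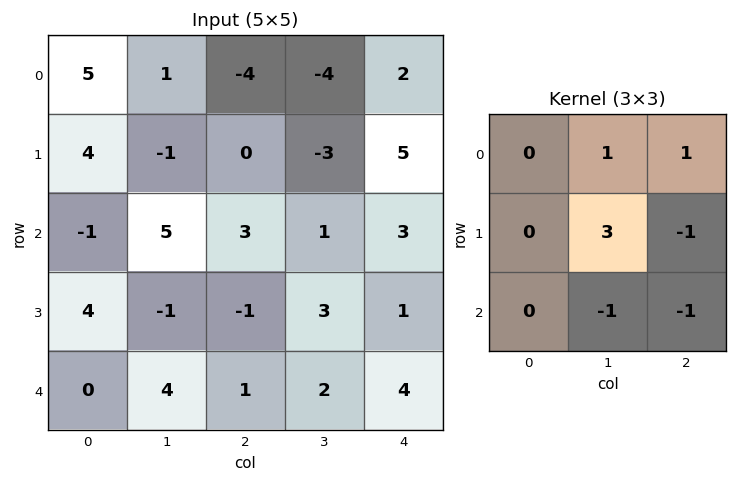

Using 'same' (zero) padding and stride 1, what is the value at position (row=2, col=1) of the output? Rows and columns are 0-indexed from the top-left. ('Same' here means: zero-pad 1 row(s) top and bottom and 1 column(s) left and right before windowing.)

13

The receptive field on the zero-padded input at this output position is [4 -1 0 / -1 5 3 / 4 -1 -1]. Elementwise product with the kernel and sum: -1·1 + 0·1 + 5·3 + 3·-1 + -1·-1 + -1·-1.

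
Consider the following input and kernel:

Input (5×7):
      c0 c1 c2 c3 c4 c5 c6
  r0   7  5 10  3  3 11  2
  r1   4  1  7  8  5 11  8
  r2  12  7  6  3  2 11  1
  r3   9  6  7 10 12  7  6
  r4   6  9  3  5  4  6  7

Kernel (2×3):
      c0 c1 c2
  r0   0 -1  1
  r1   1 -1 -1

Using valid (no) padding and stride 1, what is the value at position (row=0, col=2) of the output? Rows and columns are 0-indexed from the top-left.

The receptive field on the input at this output position is [10 3 3 / 7 8 5]. Elementwise product with the kernel and sum: 3·-1 + 3·1 + 7·1 + 8·-1 + 5·-1.

-6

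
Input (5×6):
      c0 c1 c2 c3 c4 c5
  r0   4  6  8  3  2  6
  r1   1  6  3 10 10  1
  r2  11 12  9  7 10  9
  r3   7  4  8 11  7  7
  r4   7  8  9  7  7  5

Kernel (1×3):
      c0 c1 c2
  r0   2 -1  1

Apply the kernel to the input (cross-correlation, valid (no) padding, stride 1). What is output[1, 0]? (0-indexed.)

The receptive field on the input at this output position is [1 6 3]. Elementwise product with the kernel and sum: 1·2 + 6·-1 + 3·1.

-1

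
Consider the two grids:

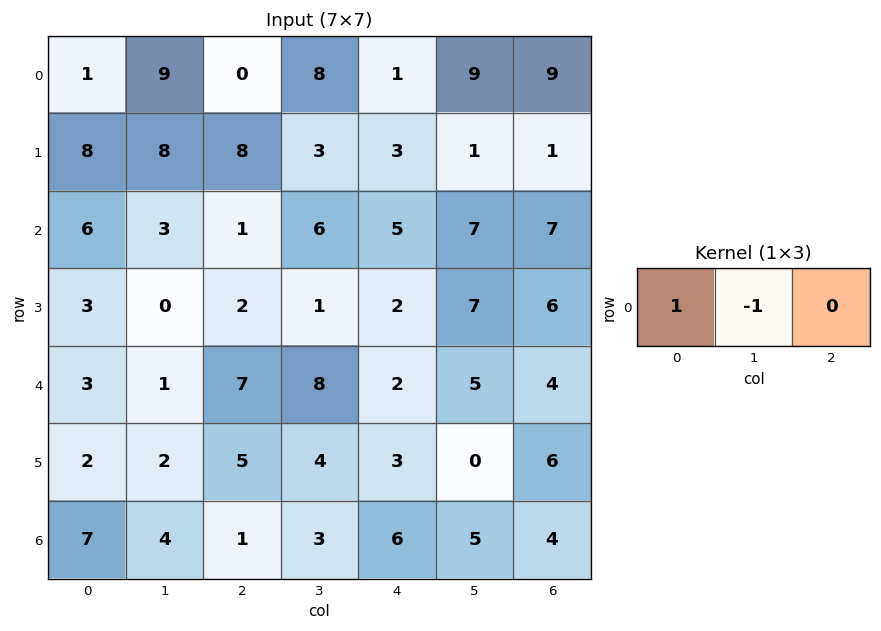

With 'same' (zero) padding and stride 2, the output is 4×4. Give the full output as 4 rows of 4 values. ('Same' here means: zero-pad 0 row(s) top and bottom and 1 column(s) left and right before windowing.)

Output[0,0]: The receptive field on the zero-padded input at this output position is [0 1 9]. Elementwise product with the kernel and sum: 0·1 + 1·-1.
Output[0,1]: The receptive field on the zero-padded input at this output position is [9 0 8]. Elementwise product with the kernel and sum: 9·1 + 0·-1.

-1 9 7 0
-6 2 1 0
-3 -6 6 1
-7 3 -3 1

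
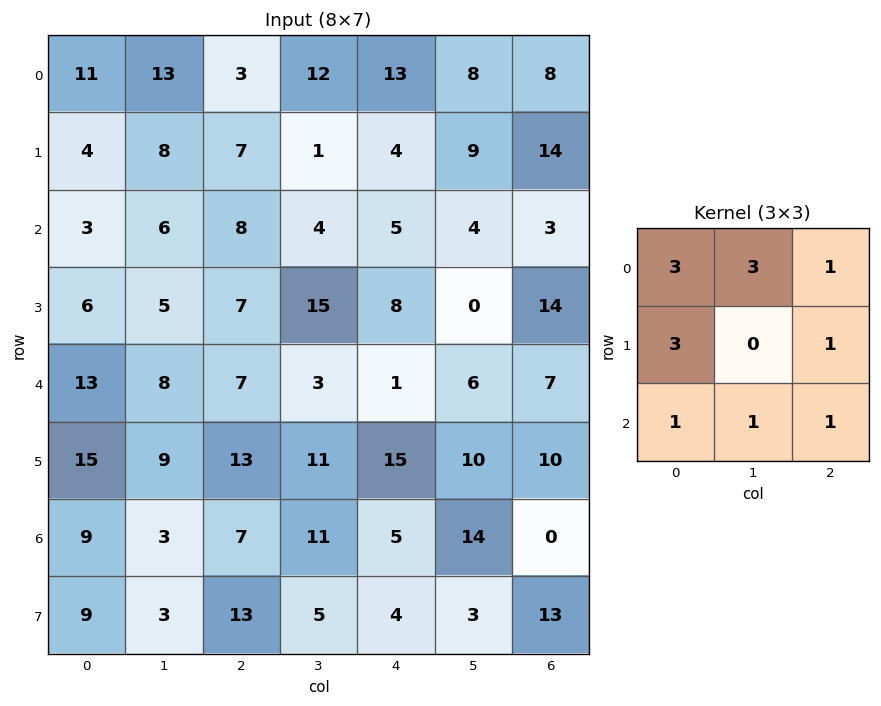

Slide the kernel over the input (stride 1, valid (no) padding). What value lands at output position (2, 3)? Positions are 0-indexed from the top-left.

The receptive field on the input at this output position is [4 5 4 / 15 8 0 / 3 1 6]. Elementwise product with the kernel and sum: 4·3 + 5·3 + 4·1 + 15·3 + 0·1 + 3·1 + 1·1 + 6·1.

86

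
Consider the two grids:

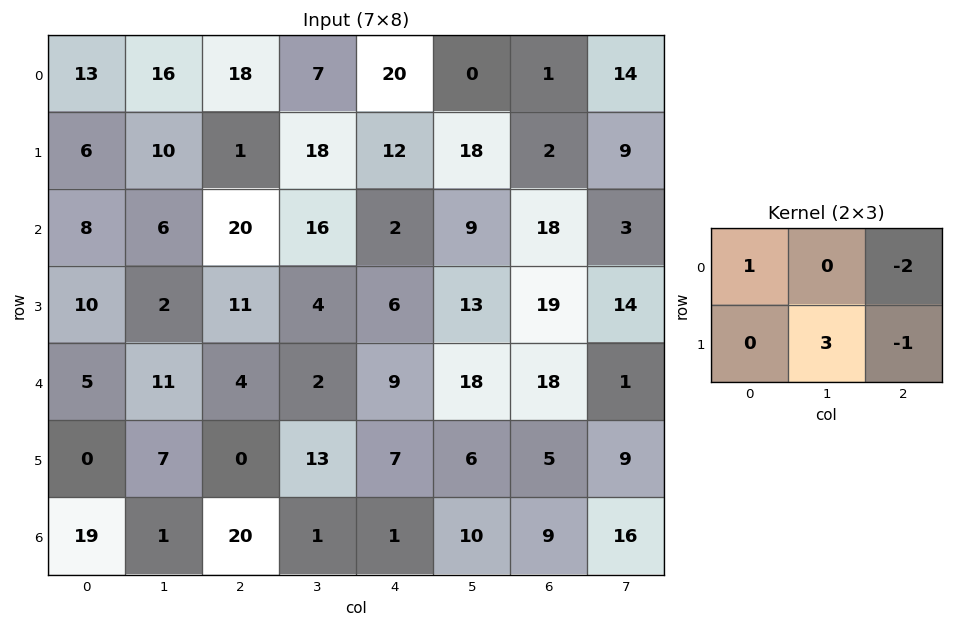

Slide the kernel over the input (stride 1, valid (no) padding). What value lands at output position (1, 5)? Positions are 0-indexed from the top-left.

51

The receptive field on the input at this output position is [18 2 9 / 9 18 3]. Elementwise product with the kernel and sum: 18·1 + 9·-2 + 18·3 + 3·-1.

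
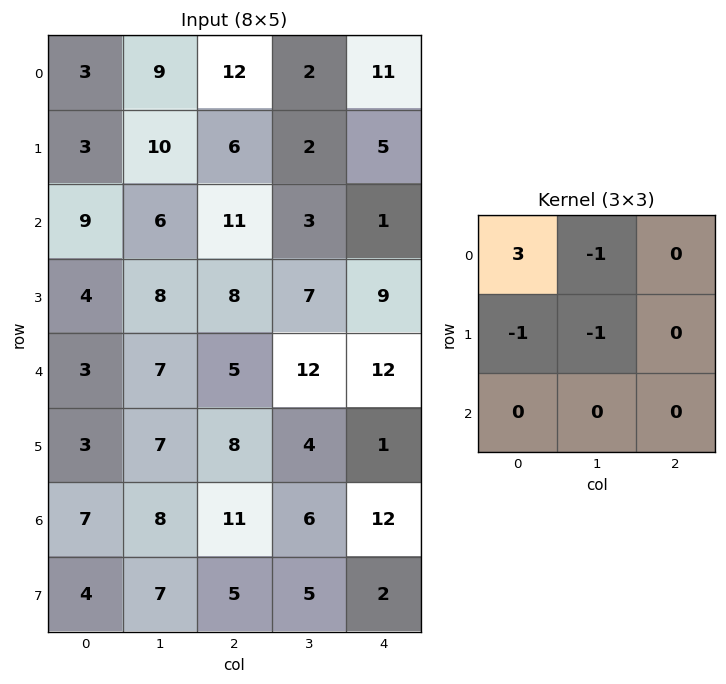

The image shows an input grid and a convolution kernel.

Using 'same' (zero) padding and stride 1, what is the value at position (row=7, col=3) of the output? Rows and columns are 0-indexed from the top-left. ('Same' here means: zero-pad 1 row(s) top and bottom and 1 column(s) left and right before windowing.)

The receptive field on the zero-padded input at this output position is [11 6 12 / 5 5 2 / 0 0 0]. Elementwise product with the kernel and sum: 11·3 + 6·-1 + 5·-1 + 5·-1.

17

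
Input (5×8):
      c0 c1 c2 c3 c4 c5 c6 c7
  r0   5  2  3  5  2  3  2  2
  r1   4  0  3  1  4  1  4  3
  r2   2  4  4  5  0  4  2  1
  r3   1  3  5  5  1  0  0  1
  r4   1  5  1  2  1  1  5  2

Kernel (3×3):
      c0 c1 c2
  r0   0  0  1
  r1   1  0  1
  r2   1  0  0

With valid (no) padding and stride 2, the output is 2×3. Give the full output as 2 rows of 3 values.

Output[0,0]: The receptive field on the input at this output position is [5 2 3 / 4 0 3 / 2 4 4]. Elementwise product with the kernel and sum: 3·1 + 4·1 + 3·1 + 2·1.

12 13 10
11 7 4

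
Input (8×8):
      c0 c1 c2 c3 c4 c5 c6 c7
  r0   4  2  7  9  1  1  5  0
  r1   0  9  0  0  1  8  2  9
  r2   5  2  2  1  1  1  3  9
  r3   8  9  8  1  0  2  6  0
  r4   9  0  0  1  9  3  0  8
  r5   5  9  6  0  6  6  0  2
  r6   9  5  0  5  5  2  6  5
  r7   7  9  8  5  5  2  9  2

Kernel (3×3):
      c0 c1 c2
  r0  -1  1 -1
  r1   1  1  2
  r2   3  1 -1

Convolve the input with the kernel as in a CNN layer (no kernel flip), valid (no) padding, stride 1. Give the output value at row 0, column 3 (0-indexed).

The receptive field on the input at this output position is [9 1 1 / 0 1 8 / 1 1 1]. Elementwise product with the kernel and sum: 9·-1 + 1·1 + 1·-1 + 0·1 + 1·1 + 8·2 + 1·3 + 1·1 + 1·-1.

11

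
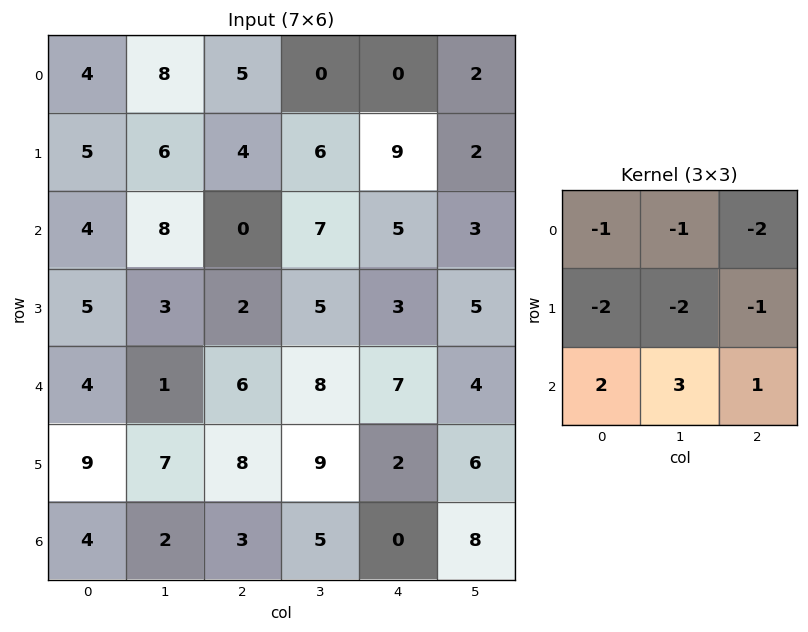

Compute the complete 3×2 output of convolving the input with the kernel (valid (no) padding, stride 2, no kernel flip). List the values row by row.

-16 -8
-13 9
-40 -43

Output[0,0]: The receptive field on the input at this output position is [4 8 5 / 5 6 4 / 4 8 0]. Elementwise product with the kernel and sum: 4·-1 + 8·-1 + 5·-2 + 5·-2 + 6·-2 + 4·-1 + 4·2 + 8·3 + 0·1.
Output[0,1]: The receptive field on the input at this output position is [5 0 0 / 4 6 9 / 0 7 5]. Elementwise product with the kernel and sum: 5·-1 + 0·-1 + 0·-2 + 4·-2 + 6·-2 + 9·-1 + 0·2 + 7·3 + 5·1.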